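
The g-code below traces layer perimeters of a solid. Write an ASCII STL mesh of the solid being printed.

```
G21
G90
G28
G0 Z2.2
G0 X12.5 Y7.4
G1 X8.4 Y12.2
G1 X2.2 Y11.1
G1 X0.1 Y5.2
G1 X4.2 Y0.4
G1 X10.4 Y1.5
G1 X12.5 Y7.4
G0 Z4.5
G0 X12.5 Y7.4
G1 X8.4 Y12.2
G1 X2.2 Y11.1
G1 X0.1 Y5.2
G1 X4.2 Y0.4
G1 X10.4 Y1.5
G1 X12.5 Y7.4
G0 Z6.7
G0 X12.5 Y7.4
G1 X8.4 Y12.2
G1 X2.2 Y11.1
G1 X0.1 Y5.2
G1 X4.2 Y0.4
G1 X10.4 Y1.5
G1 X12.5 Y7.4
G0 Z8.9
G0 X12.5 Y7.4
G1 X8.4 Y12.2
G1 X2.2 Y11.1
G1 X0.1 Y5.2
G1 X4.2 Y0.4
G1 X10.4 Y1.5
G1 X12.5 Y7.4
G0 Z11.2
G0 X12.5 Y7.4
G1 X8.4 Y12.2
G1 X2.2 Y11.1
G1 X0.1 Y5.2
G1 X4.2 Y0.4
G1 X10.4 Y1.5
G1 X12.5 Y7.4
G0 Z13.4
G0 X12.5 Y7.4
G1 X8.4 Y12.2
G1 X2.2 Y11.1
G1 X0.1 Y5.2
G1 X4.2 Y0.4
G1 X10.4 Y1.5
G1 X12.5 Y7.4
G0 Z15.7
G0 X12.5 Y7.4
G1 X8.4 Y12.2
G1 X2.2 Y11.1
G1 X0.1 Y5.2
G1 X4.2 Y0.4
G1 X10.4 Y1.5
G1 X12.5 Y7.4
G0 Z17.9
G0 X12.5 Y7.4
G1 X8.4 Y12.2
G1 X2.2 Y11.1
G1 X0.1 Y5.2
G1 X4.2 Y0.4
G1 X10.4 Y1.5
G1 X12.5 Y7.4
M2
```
solid part
  facet normal 0.0000 0.0000 -1.0000
    outer loop
      vertex 2.2 11.1 0.0
      vertex 8.4 12.2 0.0
      vertex 12.5 7.4 0.0
    endloop
  endfacet
  facet normal 0.0000 0.0000 -1.0000
    outer loop
      vertex 0.1 5.2 0.0
      vertex 2.2 11.1 0.0
      vertex 12.5 7.4 0.0
    endloop
  endfacet
  facet normal 0.0000 0.0000 -1.0000
    outer loop
      vertex 4.2 0.4 0.0
      vertex 0.1 5.2 0.0
      vertex 12.5 7.4 0.0
    endloop
  endfacet
  facet normal 0.0000 0.0000 -1.0000
    outer loop
      vertex 10.4 1.5 0.0
      vertex 4.2 0.4 0.0
      vertex 12.5 7.4 0.0
    endloop
  endfacet
  facet normal 0.0000 0.0000 1.0000
    outer loop
      vertex 12.5 7.4 17.9
      vertex 8.4 12.2 17.9
      vertex 2.2 11.1 17.9
    endloop
  endfacet
  facet normal 0.0000 0.0000 1.0000
    outer loop
      vertex 12.5 7.4 17.9
      vertex 2.2 11.1 17.9
      vertex 0.1 5.2 17.9
    endloop
  endfacet
  facet normal 0.0000 0.0000 1.0000
    outer loop
      vertex 12.5 7.4 17.9
      vertex 0.1 5.2 17.9
      vertex 4.2 0.4 17.9
    endloop
  endfacet
  facet normal 0.0000 0.0000 1.0000
    outer loop
      vertex 12.5 7.4 17.9
      vertex 4.2 0.4 17.9
      vertex 10.4 1.5 17.9
    endloop
  endfacet
  facet normal 0.7604 0.6495 0.0000
    outer loop
      vertex 12.5 7.4 0.0
      vertex 8.4 12.2 0.0
      vertex 8.4 12.2 17.9
    endloop
  endfacet
  facet normal 0.7604 0.6495 0.0000
    outer loop
      vertex 12.5 7.4 0.0
      vertex 8.4 12.2 17.9
      vertex 12.5 7.4 17.9
    endloop
  endfacet
  facet normal -0.1747 0.9846 0.0000
    outer loop
      vertex 8.4 12.2 0.0
      vertex 2.2 11.1 0.0
      vertex 2.2 11.1 17.9
    endloop
  endfacet
  facet normal -0.1747 0.9846 0.0000
    outer loop
      vertex 8.4 12.2 0.0
      vertex 2.2 11.1 17.9
      vertex 8.4 12.2 17.9
    endloop
  endfacet
  facet normal -0.9421 0.3353 0.0000
    outer loop
      vertex 2.2 11.1 0.0
      vertex 0.1 5.2 0.0
      vertex 0.1 5.2 17.9
    endloop
  endfacet
  facet normal -0.9421 0.3353 0.0000
    outer loop
      vertex 2.2 11.1 0.0
      vertex 0.1 5.2 17.9
      vertex 2.2 11.1 17.9
    endloop
  endfacet
  facet normal -0.7604 -0.6495 0.0000
    outer loop
      vertex 0.1 5.2 0.0
      vertex 4.2 0.4 0.0
      vertex 4.2 0.4 17.9
    endloop
  endfacet
  facet normal -0.7604 -0.6495 0.0000
    outer loop
      vertex 0.1 5.2 0.0
      vertex 4.2 0.4 17.9
      vertex 0.1 5.2 17.9
    endloop
  endfacet
  facet normal 0.1747 -0.9846 0.0000
    outer loop
      vertex 4.2 0.4 0.0
      vertex 10.4 1.5 0.0
      vertex 10.4 1.5 17.9
    endloop
  endfacet
  facet normal 0.1747 -0.9846 0.0000
    outer loop
      vertex 4.2 0.4 0.0
      vertex 10.4 1.5 17.9
      vertex 4.2 0.4 17.9
    endloop
  endfacet
  facet normal 0.9421 -0.3353 0.0000
    outer loop
      vertex 10.4 1.5 0.0
      vertex 12.5 7.4 0.0
      vertex 12.5 7.4 17.9
    endloop
  endfacet
  facet normal 0.9421 -0.3353 0.0000
    outer loop
      vertex 10.4 1.5 0.0
      vertex 12.5 7.4 17.9
      vertex 10.4 1.5 17.9
    endloop
  endfacet
endsolid part

The G0 Z moves step by Δz≈2.2 mm. Every layer's G1 loop is the same polygon, so the solid is a straight extrusion of it from z=0 to z≈17.9. Closing with flat bottom and top caps and triangulating gives 20 facets — a regular 6-sided prism (a cylinder approximated with 6 flat sides), circumscribed radius ≈ 6.3 mm, height ≈ 17.9 mm.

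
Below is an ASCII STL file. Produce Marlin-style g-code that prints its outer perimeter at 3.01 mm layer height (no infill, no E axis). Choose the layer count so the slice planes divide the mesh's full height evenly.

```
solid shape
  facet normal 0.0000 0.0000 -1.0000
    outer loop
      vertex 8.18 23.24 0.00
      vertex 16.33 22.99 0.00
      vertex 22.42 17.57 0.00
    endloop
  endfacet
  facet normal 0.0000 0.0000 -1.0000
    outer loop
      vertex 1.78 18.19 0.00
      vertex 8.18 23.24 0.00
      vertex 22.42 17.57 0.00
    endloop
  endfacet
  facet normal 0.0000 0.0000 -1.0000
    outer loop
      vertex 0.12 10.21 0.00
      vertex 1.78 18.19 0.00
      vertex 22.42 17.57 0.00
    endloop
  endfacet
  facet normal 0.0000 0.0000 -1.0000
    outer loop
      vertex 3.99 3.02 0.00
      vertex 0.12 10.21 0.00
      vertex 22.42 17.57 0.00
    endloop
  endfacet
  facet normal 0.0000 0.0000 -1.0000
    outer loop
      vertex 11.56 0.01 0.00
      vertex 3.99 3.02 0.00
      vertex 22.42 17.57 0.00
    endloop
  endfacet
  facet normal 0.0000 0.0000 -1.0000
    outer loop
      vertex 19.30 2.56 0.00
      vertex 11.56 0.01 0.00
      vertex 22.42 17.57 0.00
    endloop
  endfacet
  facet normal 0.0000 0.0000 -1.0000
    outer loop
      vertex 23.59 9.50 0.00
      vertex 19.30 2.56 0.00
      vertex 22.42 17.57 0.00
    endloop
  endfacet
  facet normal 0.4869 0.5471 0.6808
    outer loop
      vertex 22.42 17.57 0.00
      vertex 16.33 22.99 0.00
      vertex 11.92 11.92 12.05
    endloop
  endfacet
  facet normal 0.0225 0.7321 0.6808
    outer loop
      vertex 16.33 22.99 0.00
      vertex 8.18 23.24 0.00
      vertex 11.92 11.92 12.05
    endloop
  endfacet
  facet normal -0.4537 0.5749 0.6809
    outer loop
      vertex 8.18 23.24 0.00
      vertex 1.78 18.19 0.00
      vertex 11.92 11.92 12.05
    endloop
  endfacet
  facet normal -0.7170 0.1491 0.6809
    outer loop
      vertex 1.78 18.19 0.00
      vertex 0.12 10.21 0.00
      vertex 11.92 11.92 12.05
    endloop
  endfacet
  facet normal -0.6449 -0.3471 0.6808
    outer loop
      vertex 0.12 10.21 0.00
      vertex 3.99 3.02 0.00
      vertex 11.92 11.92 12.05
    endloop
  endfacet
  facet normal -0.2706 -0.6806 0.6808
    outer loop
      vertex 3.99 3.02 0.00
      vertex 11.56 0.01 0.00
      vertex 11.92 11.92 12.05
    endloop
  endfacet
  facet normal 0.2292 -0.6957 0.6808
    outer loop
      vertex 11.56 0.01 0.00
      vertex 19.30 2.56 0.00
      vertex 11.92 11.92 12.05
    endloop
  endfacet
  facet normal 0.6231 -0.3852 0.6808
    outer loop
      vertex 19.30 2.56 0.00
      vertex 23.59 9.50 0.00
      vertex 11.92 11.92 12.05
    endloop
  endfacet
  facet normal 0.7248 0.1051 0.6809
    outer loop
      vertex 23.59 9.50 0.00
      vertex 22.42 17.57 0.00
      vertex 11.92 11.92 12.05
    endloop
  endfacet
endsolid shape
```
; perimeter-only toolpath
G21 ; units = mm
G90 ; absolute positioning
G28 ; home
; layer 1
G0 Z3.01
G0 X19.80 Y16.16
G1 X15.23 Y20.22
G1 X9.12 Y20.41
G1 X4.31 Y16.62
G1 X3.07 Y10.64
G1 X5.97 Y5.25
G1 X11.65 Y2.99
G1 X17.46 Y4.90
G1 X20.67 Y10.11
G1 X19.80 Y16.16
; layer 2
G0 Z6.03
G0 X17.17 Y14.75
G1 X14.12 Y17.45
G1 X10.05 Y17.58
G1 X6.85 Y15.05
G1 X6.02 Y11.07
G1 X7.96 Y7.47
G1 X11.74 Y5.96
G1 X15.61 Y7.24
G1 X17.75 Y10.71
G1 X17.17 Y14.75
; layer 3
G0 Z9.04
G0 X14.54 Y13.33
G1 X13.02 Y14.69
G1 X10.98 Y14.75
G1 X9.39 Y13.49
G1 X8.97 Y11.49
G1 X9.94 Y9.70
G1 X11.83 Y8.94
G1 X13.77 Y9.58
G1 X14.84 Y11.32
G1 X14.54 Y13.33
M2 ; end

The solid is a regular 9-sided pyramid, base circumscribed radius ≈ 11.9 mm, apex at z ≈ 12.1 mm. Slicing at Δz = 3.01 mm — 4 equal slices spanning the solid's height, so layer i sits at z = i·h/4 — gives 3 non-empty perimeters. Each is a 9-segment closed polygon; G0 lifts to the layer z and rapids to the start vertex, then G1 traces the edges. The cross-section shrinks linearly with z (the slice at the apex is degenerate and omitted).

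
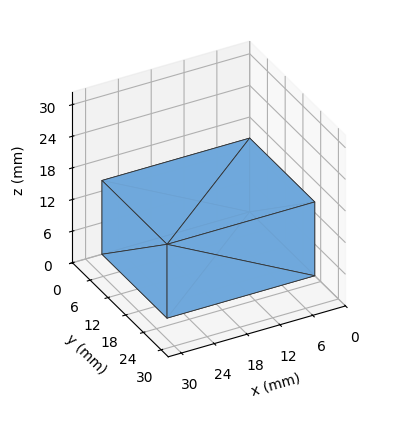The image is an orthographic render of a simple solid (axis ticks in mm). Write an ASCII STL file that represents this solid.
Reading the render: the shape is a rectangular box, roughly 27 × 22 mm footprint and 14 mm tall (dimensions read to the nearest mm from the axis ticks). For the STL, each face is triangulated and given an outward normal.

solid part
  facet normal 0.0000 0.0000 -1.0000
    outer loop
      vertex 27.0 22.0 0.0
      vertex 27.0 0.0 0.0
      vertex 0.0 0.0 0.0
    endloop
  endfacet
  facet normal 0.0000 0.0000 -1.0000
    outer loop
      vertex 0.0 22.0 0.0
      vertex 27.0 22.0 0.0
      vertex 0.0 0.0 0.0
    endloop
  endfacet
  facet normal 0.0000 0.0000 1.0000
    outer loop
      vertex 0.0 0.0 14.0
      vertex 27.0 0.0 14.0
      vertex 27.0 22.0 14.0
    endloop
  endfacet
  facet normal 0.0000 0.0000 1.0000
    outer loop
      vertex 0.0 0.0 14.0
      vertex 27.0 22.0 14.0
      vertex 0.0 22.0 14.0
    endloop
  endfacet
  facet normal 0.0000 -1.0000 0.0000
    outer loop
      vertex 0.0 0.0 0.0
      vertex 27.0 0.0 0.0
      vertex 27.0 0.0 14.0
    endloop
  endfacet
  facet normal 0.0000 -1.0000 0.0000
    outer loop
      vertex 0.0 0.0 0.0
      vertex 27.0 0.0 14.0
      vertex 0.0 0.0 14.0
    endloop
  endfacet
  facet normal 0.0000 1.0000 0.0000
    outer loop
      vertex 27.0 22.0 14.0
      vertex 27.0 22.0 0.0
      vertex 0.0 22.0 0.0
    endloop
  endfacet
  facet normal 0.0000 1.0000 0.0000
    outer loop
      vertex 0.0 22.0 14.0
      vertex 27.0 22.0 14.0
      vertex 0.0 22.0 0.0
    endloop
  endfacet
  facet normal -1.0000 0.0000 0.0000
    outer loop
      vertex 0.0 22.0 14.0
      vertex 0.0 22.0 0.0
      vertex 0.0 0.0 0.0
    endloop
  endfacet
  facet normal -1.0000 0.0000 0.0000
    outer loop
      vertex 0.0 0.0 14.0
      vertex 0.0 22.0 14.0
      vertex 0.0 0.0 0.0
    endloop
  endfacet
  facet normal 1.0000 0.0000 0.0000
    outer loop
      vertex 27.0 0.0 0.0
      vertex 27.0 22.0 0.0
      vertex 27.0 22.0 14.0
    endloop
  endfacet
  facet normal 1.0000 0.0000 0.0000
    outer loop
      vertex 27.0 0.0 0.0
      vertex 27.0 22.0 14.0
      vertex 27.0 0.0 14.0
    endloop
  endfacet
endsolid part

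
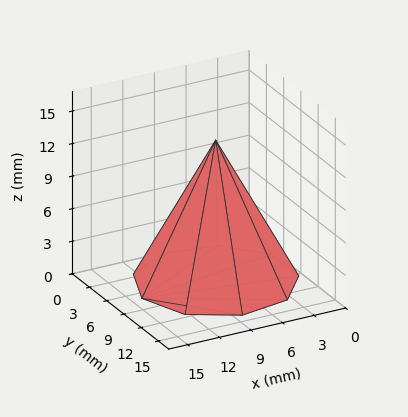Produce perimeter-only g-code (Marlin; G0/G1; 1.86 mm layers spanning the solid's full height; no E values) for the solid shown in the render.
Reading the render: the shape is a regular 9-sided pyramid, base circumscribed radius ≈ 7 mm, apex at z ≈ 13 mm (dimensions read to the nearest mm from the axis ticks). For the g-code, the solid's height is divided into equal slices at the stated Δz and each level perimeter traced with G1 moves after a G0 lift.

; perimeter-only toolpath
G21 ; units = mm
G90 ; absolute positioning
G28 ; home
; layer 1
G0 Z1.86
G0 X13.00 Y7.00
G1 X11.59 Y10.86
G1 X8.05 Y12.91
G1 X4.00 Y12.19
G1 X1.36 Y9.05
G1 X1.36 Y4.95
G1 X4.00 Y1.81
G1 X8.05 Y1.09
G1 X11.59 Y3.14
G1 X13.00 Y7.00
; layer 2
G0 Z3.71
G0 X12.00 Y7.00
G1 X10.83 Y10.21
G1 X7.87 Y11.92
G1 X4.50 Y11.33
G1 X2.30 Y8.71
G1 X2.30 Y5.29
G1 X4.50 Y2.67
G1 X7.87 Y2.08
G1 X10.83 Y3.79
G1 X12.00 Y7.00
; layer 3
G0 Z5.57
G0 X11.00 Y7.00
G1 X10.06 Y9.57
G1 X7.70 Y10.94
G1 X5.00 Y10.46
G1 X3.24 Y8.37
G1 X3.24 Y5.63
G1 X5.00 Y3.54
G1 X7.70 Y3.06
G1 X10.06 Y4.43
G1 X11.00 Y7.00
; layer 4
G0 Z7.43
G0 X10.00 Y7.00
G1 X9.30 Y8.93
G1 X7.52 Y9.95
G1 X5.50 Y9.60
G1 X4.18 Y8.02
G1 X4.18 Y5.98
G1 X5.50 Y4.40
G1 X7.52 Y4.05
G1 X9.30 Y5.07
G1 X10.00 Y7.00
; layer 5
G0 Z9.29
G0 X9.00 Y7.00
G1 X8.53 Y8.29
G1 X7.35 Y8.97
G1 X6.00 Y8.73
G1 X5.12 Y7.68
G1 X5.12 Y6.32
G1 X6.00 Y5.27
G1 X7.35 Y5.03
G1 X8.53 Y5.71
G1 X9.00 Y7.00
; layer 6
G0 Z11.14
G0 X8.00 Y7.00
G1 X7.77 Y7.64
G1 X7.17 Y7.98
G1 X6.50 Y7.87
G1 X6.06 Y7.34
G1 X6.06 Y6.66
G1 X6.50 Y6.13
G1 X7.17 Y6.02
G1 X7.77 Y6.36
G1 X8.00 Y7.00
M2 ; end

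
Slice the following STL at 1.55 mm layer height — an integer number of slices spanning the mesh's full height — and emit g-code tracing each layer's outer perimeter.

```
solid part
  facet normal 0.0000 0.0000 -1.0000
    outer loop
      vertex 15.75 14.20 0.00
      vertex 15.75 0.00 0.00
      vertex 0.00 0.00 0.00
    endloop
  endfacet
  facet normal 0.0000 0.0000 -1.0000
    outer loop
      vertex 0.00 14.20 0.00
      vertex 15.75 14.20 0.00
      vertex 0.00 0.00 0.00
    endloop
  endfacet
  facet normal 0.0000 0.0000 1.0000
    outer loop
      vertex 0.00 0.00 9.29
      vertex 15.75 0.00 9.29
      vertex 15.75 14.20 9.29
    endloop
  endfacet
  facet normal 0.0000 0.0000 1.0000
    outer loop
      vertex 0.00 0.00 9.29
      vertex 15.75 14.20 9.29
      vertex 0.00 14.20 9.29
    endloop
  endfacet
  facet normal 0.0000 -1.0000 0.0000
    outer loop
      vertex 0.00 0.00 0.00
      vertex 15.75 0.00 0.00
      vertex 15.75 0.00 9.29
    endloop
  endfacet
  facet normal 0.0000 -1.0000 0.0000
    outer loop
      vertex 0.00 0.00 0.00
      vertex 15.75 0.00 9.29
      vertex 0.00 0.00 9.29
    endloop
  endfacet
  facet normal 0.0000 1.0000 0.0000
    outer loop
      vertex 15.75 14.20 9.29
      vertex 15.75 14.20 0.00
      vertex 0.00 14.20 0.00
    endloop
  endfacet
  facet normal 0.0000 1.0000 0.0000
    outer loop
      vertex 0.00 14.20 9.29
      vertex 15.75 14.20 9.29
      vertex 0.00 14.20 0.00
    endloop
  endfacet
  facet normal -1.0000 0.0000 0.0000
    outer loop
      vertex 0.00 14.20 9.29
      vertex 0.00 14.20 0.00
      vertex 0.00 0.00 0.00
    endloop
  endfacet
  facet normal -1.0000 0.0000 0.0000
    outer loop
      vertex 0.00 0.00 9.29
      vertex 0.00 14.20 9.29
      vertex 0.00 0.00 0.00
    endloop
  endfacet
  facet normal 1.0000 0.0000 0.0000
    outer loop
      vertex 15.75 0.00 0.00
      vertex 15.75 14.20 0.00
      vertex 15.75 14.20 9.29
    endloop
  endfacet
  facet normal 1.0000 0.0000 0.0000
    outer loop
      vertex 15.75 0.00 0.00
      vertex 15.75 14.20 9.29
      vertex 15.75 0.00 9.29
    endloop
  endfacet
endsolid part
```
; perimeter-only toolpath
G21 ; units = mm
G90 ; absolute positioning
G28 ; home
; layer 1
G0 Z1.55
G0 X0.00 Y0.00
G1 X15.75 Y0.00
G1 X15.75 Y14.20
G1 X0.00 Y14.20
G1 X0.00 Y0.00
; layer 2
G0 Z3.10
G0 X0.00 Y0.00
G1 X15.75 Y0.00
G1 X15.75 Y14.20
G1 X0.00 Y14.20
G1 X0.00 Y0.00
; layer 3
G0 Z4.64
G0 X0.00 Y0.00
G1 X15.75 Y0.00
G1 X15.75 Y14.20
G1 X0.00 Y14.20
G1 X0.00 Y0.00
; layer 4
G0 Z6.19
G0 X0.00 Y0.00
G1 X15.75 Y0.00
G1 X15.75 Y14.20
G1 X0.00 Y14.20
G1 X0.00 Y0.00
; layer 5
G0 Z7.74
G0 X0.00 Y0.00
G1 X15.75 Y0.00
G1 X15.75 Y14.20
G1 X0.00 Y14.20
G1 X0.00 Y0.00
; layer 6
G0 Z9.29
G0 X0.00 Y0.00
G1 X15.75 Y0.00
G1 X15.75 Y14.20
G1 X0.00 Y14.20
G1 X0.00 Y0.00
M2 ; end

The solid is a rectangular box, roughly 15.8 × 14.2 mm footprint and 9.29 mm tall. Slicing at Δz = 1.55 mm — 6 equal slices spanning the solid's height, so layer i sits at z = i·h/6 — gives 6 non-empty perimeters. Each is a 4-segment closed polygon; G0 lifts to the layer z and rapids to the start vertex, then G1 traces the edges.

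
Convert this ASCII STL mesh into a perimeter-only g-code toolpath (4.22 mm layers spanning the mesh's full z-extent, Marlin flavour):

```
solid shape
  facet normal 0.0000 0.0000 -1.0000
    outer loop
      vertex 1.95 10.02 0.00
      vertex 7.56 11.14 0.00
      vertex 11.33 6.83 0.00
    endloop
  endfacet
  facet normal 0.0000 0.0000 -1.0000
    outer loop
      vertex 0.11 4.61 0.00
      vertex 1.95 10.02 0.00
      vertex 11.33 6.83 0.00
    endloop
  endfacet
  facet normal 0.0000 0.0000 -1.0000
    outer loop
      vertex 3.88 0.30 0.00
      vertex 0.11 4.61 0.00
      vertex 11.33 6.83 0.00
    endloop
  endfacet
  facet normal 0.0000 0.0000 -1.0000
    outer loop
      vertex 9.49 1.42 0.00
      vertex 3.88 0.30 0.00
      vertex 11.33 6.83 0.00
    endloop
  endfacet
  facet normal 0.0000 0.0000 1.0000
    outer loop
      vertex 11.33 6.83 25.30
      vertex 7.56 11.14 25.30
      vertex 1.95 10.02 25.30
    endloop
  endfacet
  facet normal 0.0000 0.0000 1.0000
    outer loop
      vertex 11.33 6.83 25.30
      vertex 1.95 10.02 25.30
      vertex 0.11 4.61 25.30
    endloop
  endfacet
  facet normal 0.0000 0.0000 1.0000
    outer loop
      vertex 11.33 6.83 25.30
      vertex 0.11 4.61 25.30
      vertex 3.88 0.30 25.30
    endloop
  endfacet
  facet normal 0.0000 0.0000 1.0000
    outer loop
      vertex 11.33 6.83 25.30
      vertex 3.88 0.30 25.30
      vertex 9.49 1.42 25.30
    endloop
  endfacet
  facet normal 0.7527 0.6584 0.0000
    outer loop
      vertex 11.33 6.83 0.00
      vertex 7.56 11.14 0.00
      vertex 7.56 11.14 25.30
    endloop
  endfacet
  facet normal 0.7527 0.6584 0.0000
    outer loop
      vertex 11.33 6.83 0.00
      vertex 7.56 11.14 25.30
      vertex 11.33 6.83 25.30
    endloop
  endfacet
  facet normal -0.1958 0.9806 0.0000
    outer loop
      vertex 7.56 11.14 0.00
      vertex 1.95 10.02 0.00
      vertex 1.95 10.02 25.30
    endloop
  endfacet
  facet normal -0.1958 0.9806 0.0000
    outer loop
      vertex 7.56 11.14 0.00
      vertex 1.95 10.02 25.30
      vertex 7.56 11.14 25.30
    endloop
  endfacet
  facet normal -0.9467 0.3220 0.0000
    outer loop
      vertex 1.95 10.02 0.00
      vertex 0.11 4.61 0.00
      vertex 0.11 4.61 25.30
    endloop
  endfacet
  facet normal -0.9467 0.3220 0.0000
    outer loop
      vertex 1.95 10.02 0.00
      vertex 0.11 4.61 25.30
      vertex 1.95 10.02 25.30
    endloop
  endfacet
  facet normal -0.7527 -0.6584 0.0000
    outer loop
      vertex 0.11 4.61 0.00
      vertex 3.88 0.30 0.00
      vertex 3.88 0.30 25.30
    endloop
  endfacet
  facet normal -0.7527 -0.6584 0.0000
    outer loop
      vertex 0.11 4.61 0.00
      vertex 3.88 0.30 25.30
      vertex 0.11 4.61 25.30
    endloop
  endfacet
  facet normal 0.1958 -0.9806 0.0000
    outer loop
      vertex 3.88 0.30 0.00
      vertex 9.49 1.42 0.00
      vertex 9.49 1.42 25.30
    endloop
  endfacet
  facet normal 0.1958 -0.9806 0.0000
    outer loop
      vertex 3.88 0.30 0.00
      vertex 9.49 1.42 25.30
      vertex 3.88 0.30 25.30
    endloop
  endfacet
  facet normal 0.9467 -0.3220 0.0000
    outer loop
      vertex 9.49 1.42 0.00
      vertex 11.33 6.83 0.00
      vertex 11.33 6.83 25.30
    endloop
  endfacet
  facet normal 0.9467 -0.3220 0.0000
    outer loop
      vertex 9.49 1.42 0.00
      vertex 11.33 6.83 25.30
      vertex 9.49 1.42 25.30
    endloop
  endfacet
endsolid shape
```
; perimeter-only toolpath
G21 ; units = mm
G90 ; absolute positioning
G28 ; home
; layer 1
G0 Z4.22
G0 X11.33 Y6.83
G1 X7.56 Y11.14
G1 X1.95 Y10.02
G1 X0.11 Y4.61
G1 X3.88 Y0.30
G1 X9.49 Y1.42
G1 X11.33 Y6.83
; layer 2
G0 Z8.43
G0 X11.33 Y6.83
G1 X7.56 Y11.14
G1 X1.95 Y10.02
G1 X0.11 Y4.61
G1 X3.88 Y0.30
G1 X9.49 Y1.42
G1 X11.33 Y6.83
; layer 3
G0 Z12.65
G0 X11.33 Y6.83
G1 X7.56 Y11.14
G1 X1.95 Y10.02
G1 X0.11 Y4.61
G1 X3.88 Y0.30
G1 X9.49 Y1.42
G1 X11.33 Y6.83
; layer 4
G0 Z16.87
G0 X11.33 Y6.83
G1 X7.56 Y11.14
G1 X1.95 Y10.02
G1 X0.11 Y4.61
G1 X3.88 Y0.30
G1 X9.49 Y1.42
G1 X11.33 Y6.83
; layer 5
G0 Z21.08
G0 X11.33 Y6.83
G1 X7.56 Y11.14
G1 X1.95 Y10.02
G1 X0.11 Y4.61
G1 X3.88 Y0.30
G1 X9.49 Y1.42
G1 X11.33 Y6.83
; layer 6
G0 Z25.30
G0 X11.33 Y6.83
G1 X7.56 Y11.14
G1 X1.95 Y10.02
G1 X0.11 Y4.61
G1 X3.88 Y0.30
G1 X9.49 Y1.42
G1 X11.33 Y6.83
M2 ; end

The solid is a regular 6-sided prism (a cylinder approximated with 6 flat sides), circumscribed radius ≈ 5.72 mm, height ≈ 25.3 mm. Slicing at Δz = 4.22 mm — 6 equal slices spanning the solid's height, so layer i sits at z = i·h/6 — gives 6 non-empty perimeters. Each is a 6-segment closed polygon; G0 lifts to the layer z and rapids to the start vertex, then G1 traces the edges.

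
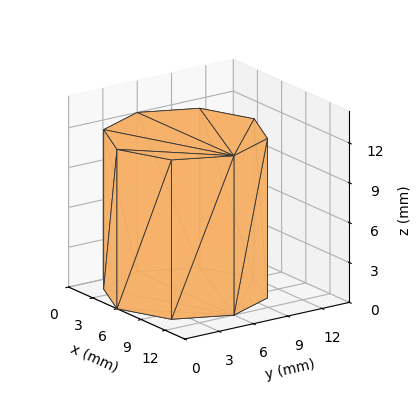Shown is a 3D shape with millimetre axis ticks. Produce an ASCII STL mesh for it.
Reading the render: the shape is a regular 8-sided prism (a cylinder approximated with 8 flat sides), circumscribed radius ≈ 6 mm, height ≈ 12 mm (dimensions read to the nearest mm from the axis ticks). For the STL, each face is triangulated and given an outward normal.

solid part
  facet normal 0.0000 0.0000 -1.0000
    outer loop
      vertex 6.0 12.0 0.0
      vertex 10.2 10.2 0.0
      vertex 12.0 6.0 0.0
    endloop
  endfacet
  facet normal 0.0000 0.0000 -1.0000
    outer loop
      vertex 1.8 10.2 0.0
      vertex 6.0 12.0 0.0
      vertex 12.0 6.0 0.0
    endloop
  endfacet
  facet normal 0.0000 0.0000 -1.0000
    outer loop
      vertex 0.0 6.0 0.0
      vertex 1.8 10.2 0.0
      vertex 12.0 6.0 0.0
    endloop
  endfacet
  facet normal 0.0000 0.0000 -1.0000
    outer loop
      vertex 1.8 1.8 0.0
      vertex 0.0 6.0 0.0
      vertex 12.0 6.0 0.0
    endloop
  endfacet
  facet normal 0.0000 0.0000 -1.0000
    outer loop
      vertex 6.0 0.0 0.0
      vertex 1.8 1.8 0.0
      vertex 12.0 6.0 0.0
    endloop
  endfacet
  facet normal 0.0000 0.0000 -1.0000
    outer loop
      vertex 10.2 1.8 0.0
      vertex 6.0 0.0 0.0
      vertex 12.0 6.0 0.0
    endloop
  endfacet
  facet normal 0.0000 0.0000 1.0000
    outer loop
      vertex 12.0 6.0 12.0
      vertex 10.2 10.2 12.0
      vertex 6.0 12.0 12.0
    endloop
  endfacet
  facet normal 0.0000 0.0000 1.0000
    outer loop
      vertex 12.0 6.0 12.0
      vertex 6.0 12.0 12.0
      vertex 1.8 10.2 12.0
    endloop
  endfacet
  facet normal 0.0000 0.0000 1.0000
    outer loop
      vertex 12.0 6.0 12.0
      vertex 1.8 10.2 12.0
      vertex 0.0 6.0 12.0
    endloop
  endfacet
  facet normal 0.0000 0.0000 1.0000
    outer loop
      vertex 12.0 6.0 12.0
      vertex 0.0 6.0 12.0
      vertex 1.8 1.8 12.0
    endloop
  endfacet
  facet normal 0.0000 0.0000 1.0000
    outer loop
      vertex 12.0 6.0 12.0
      vertex 1.8 1.8 12.0
      vertex 6.0 0.0 12.0
    endloop
  endfacet
  facet normal 0.0000 0.0000 1.0000
    outer loop
      vertex 12.0 6.0 12.0
      vertex 6.0 0.0 12.0
      vertex 10.2 1.8 12.0
    endloop
  endfacet
  facet normal 0.9191 0.3939 0.0000
    outer loop
      vertex 12.0 6.0 0.0
      vertex 10.2 10.2 0.0
      vertex 10.2 10.2 12.0
    endloop
  endfacet
  facet normal 0.9191 0.3939 0.0000
    outer loop
      vertex 12.0 6.0 0.0
      vertex 10.2 10.2 12.0
      vertex 12.0 6.0 12.0
    endloop
  endfacet
  facet normal 0.3939 0.9191 0.0000
    outer loop
      vertex 10.2 10.2 0.0
      vertex 6.0 12.0 0.0
      vertex 6.0 12.0 12.0
    endloop
  endfacet
  facet normal 0.3939 0.9191 0.0000
    outer loop
      vertex 10.2 10.2 0.0
      vertex 6.0 12.0 12.0
      vertex 10.2 10.2 12.0
    endloop
  endfacet
  facet normal -0.3939 0.9191 0.0000
    outer loop
      vertex 6.0 12.0 0.0
      vertex 1.8 10.2 0.0
      vertex 1.8 10.2 12.0
    endloop
  endfacet
  facet normal -0.3939 0.9191 0.0000
    outer loop
      vertex 6.0 12.0 0.0
      vertex 1.8 10.2 12.0
      vertex 6.0 12.0 12.0
    endloop
  endfacet
  facet normal -0.9191 0.3939 0.0000
    outer loop
      vertex 1.8 10.2 0.0
      vertex 0.0 6.0 0.0
      vertex 0.0 6.0 12.0
    endloop
  endfacet
  facet normal -0.9191 0.3939 0.0000
    outer loop
      vertex 1.8 10.2 0.0
      vertex 0.0 6.0 12.0
      vertex 1.8 10.2 12.0
    endloop
  endfacet
  facet normal -0.9191 -0.3939 0.0000
    outer loop
      vertex 0.0 6.0 0.0
      vertex 1.8 1.8 0.0
      vertex 1.8 1.8 12.0
    endloop
  endfacet
  facet normal -0.9191 -0.3939 0.0000
    outer loop
      vertex 0.0 6.0 0.0
      vertex 1.8 1.8 12.0
      vertex 0.0 6.0 12.0
    endloop
  endfacet
  facet normal -0.3939 -0.9191 0.0000
    outer loop
      vertex 1.8 1.8 0.0
      vertex 6.0 0.0 0.0
      vertex 6.0 0.0 12.0
    endloop
  endfacet
  facet normal -0.3939 -0.9191 0.0000
    outer loop
      vertex 1.8 1.8 0.0
      vertex 6.0 0.0 12.0
      vertex 1.8 1.8 12.0
    endloop
  endfacet
  facet normal 0.3939 -0.9191 0.0000
    outer loop
      vertex 6.0 0.0 0.0
      vertex 10.2 1.8 0.0
      vertex 10.2 1.8 12.0
    endloop
  endfacet
  facet normal 0.3939 -0.9191 0.0000
    outer loop
      vertex 6.0 0.0 0.0
      vertex 10.2 1.8 12.0
      vertex 6.0 0.0 12.0
    endloop
  endfacet
  facet normal 0.9191 -0.3939 0.0000
    outer loop
      vertex 10.2 1.8 0.0
      vertex 12.0 6.0 0.0
      vertex 12.0 6.0 12.0
    endloop
  endfacet
  facet normal 0.9191 -0.3939 0.0000
    outer loop
      vertex 10.2 1.8 0.0
      vertex 12.0 6.0 12.0
      vertex 10.2 1.8 12.0
    endloop
  endfacet
endsolid part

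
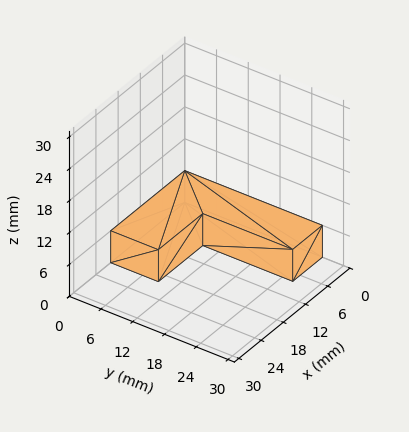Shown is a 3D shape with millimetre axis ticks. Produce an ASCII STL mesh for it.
Reading the render: the shape is an L-shaped prism: outer 20 × 26 mm, arm thicknesses ≈ 9 mm (horizontal) and 8 mm (vertical), extruded 6 mm in z (dimensions read to the nearest mm from the axis ticks). For the STL, each face is triangulated and given an outward normal.

solid part
  facet normal 0.0000 0.0000 -1.0000
    outer loop
      vertex 20.00 9.00 0.00
      vertex 20.00 0.00 0.00
      vertex 0.00 0.00 0.00
    endloop
  endfacet
  facet normal 0.0000 0.0000 -1.0000
    outer loop
      vertex 8.00 9.00 0.00
      vertex 20.00 9.00 0.00
      vertex 0.00 0.00 0.00
    endloop
  endfacet
  facet normal 0.0000 0.0000 -1.0000
    outer loop
      vertex 8.00 26.00 0.00
      vertex 8.00 9.00 0.00
      vertex 0.00 0.00 0.00
    endloop
  endfacet
  facet normal 0.0000 0.0000 -1.0000
    outer loop
      vertex 0.00 26.00 0.00
      vertex 8.00 26.00 0.00
      vertex 0.00 0.00 0.00
    endloop
  endfacet
  facet normal 0.0000 0.0000 1.0000
    outer loop
      vertex 0.00 0.00 6.00
      vertex 20.00 0.00 6.00
      vertex 20.00 9.00 6.00
    endloop
  endfacet
  facet normal 0.0000 0.0000 1.0000
    outer loop
      vertex 0.00 0.00 6.00
      vertex 20.00 9.00 6.00
      vertex 8.00 9.00 6.00
    endloop
  endfacet
  facet normal 0.0000 0.0000 1.0000
    outer loop
      vertex 0.00 0.00 6.00
      vertex 8.00 9.00 6.00
      vertex 8.00 26.00 6.00
    endloop
  endfacet
  facet normal 0.0000 0.0000 1.0000
    outer loop
      vertex 0.00 0.00 6.00
      vertex 8.00 26.00 6.00
      vertex 0.00 26.00 6.00
    endloop
  endfacet
  facet normal 0.0000 -1.0000 0.0000
    outer loop
      vertex 0.00 0.00 0.00
      vertex 20.00 0.00 0.00
      vertex 20.00 0.00 6.00
    endloop
  endfacet
  facet normal 0.0000 -1.0000 0.0000
    outer loop
      vertex 0.00 0.00 0.00
      vertex 20.00 0.00 6.00
      vertex 0.00 0.00 6.00
    endloop
  endfacet
  facet normal 1.0000 0.0000 0.0000
    outer loop
      vertex 20.00 0.00 0.00
      vertex 20.00 9.00 0.00
      vertex 20.00 9.00 6.00
    endloop
  endfacet
  facet normal 1.0000 0.0000 0.0000
    outer loop
      vertex 20.00 0.00 0.00
      vertex 20.00 9.00 6.00
      vertex 20.00 0.00 6.00
    endloop
  endfacet
  facet normal 0.0000 1.0000 0.0000
    outer loop
      vertex 20.00 9.00 0.00
      vertex 8.00 9.00 0.00
      vertex 8.00 9.00 6.00
    endloop
  endfacet
  facet normal 0.0000 1.0000 0.0000
    outer loop
      vertex 20.00 9.00 0.00
      vertex 8.00 9.00 6.00
      vertex 20.00 9.00 6.00
    endloop
  endfacet
  facet normal 1.0000 0.0000 0.0000
    outer loop
      vertex 8.00 9.00 0.00
      vertex 8.00 26.00 0.00
      vertex 8.00 26.00 6.00
    endloop
  endfacet
  facet normal 1.0000 0.0000 0.0000
    outer loop
      vertex 8.00 9.00 0.00
      vertex 8.00 26.00 6.00
      vertex 8.00 9.00 6.00
    endloop
  endfacet
  facet normal 0.0000 1.0000 0.0000
    outer loop
      vertex 8.00 26.00 0.00
      vertex 0.00 26.00 0.00
      vertex 0.00 26.00 6.00
    endloop
  endfacet
  facet normal 0.0000 1.0000 0.0000
    outer loop
      vertex 8.00 26.00 0.00
      vertex 0.00 26.00 6.00
      vertex 8.00 26.00 6.00
    endloop
  endfacet
  facet normal -1.0000 0.0000 0.0000
    outer loop
      vertex 0.00 26.00 0.00
      vertex 0.00 0.00 0.00
      vertex 0.00 0.00 6.00
    endloop
  endfacet
  facet normal -1.0000 0.0000 0.0000
    outer loop
      vertex 0.00 26.00 0.00
      vertex 0.00 0.00 6.00
      vertex 0.00 26.00 6.00
    endloop
  endfacet
endsolid part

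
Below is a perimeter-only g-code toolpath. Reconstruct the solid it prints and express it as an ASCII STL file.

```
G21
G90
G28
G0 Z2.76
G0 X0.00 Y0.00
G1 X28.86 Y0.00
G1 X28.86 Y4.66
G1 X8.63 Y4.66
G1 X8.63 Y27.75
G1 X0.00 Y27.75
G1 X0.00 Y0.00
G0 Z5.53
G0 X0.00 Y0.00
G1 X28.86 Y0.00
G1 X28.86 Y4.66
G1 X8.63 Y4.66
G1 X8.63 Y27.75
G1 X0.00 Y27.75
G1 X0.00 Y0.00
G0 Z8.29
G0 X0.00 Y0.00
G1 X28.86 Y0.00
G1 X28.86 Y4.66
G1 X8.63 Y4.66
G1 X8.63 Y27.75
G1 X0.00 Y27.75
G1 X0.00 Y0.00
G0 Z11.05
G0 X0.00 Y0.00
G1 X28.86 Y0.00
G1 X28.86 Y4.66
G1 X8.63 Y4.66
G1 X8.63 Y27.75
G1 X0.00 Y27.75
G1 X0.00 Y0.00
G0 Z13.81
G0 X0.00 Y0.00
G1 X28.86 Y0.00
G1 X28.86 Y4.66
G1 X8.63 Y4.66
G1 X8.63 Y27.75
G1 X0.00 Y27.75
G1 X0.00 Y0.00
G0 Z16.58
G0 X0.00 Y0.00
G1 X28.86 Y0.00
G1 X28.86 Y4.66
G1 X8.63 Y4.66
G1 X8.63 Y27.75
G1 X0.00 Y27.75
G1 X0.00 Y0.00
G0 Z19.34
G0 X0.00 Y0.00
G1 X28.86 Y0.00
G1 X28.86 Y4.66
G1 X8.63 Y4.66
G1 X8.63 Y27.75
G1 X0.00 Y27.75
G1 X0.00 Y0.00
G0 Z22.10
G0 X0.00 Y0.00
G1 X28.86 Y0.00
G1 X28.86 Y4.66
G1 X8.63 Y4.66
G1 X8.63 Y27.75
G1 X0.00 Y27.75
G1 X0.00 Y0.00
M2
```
solid part
  facet normal 0.0000 0.0000 -1.0000
    outer loop
      vertex 28.86 4.66 0.00
      vertex 28.86 0.00 0.00
      vertex 0.00 0.00 0.00
    endloop
  endfacet
  facet normal 0.0000 0.0000 -1.0000
    outer loop
      vertex 8.63 4.66 0.00
      vertex 28.86 4.66 0.00
      vertex 0.00 0.00 0.00
    endloop
  endfacet
  facet normal 0.0000 0.0000 -1.0000
    outer loop
      vertex 8.63 27.75 0.00
      vertex 8.63 4.66 0.00
      vertex 0.00 0.00 0.00
    endloop
  endfacet
  facet normal 0.0000 0.0000 -1.0000
    outer loop
      vertex 0.00 27.75 0.00
      vertex 8.63 27.75 0.00
      vertex 0.00 0.00 0.00
    endloop
  endfacet
  facet normal 0.0000 0.0000 1.0000
    outer loop
      vertex 0.00 0.00 22.10
      vertex 28.86 0.00 22.10
      vertex 28.86 4.66 22.10
    endloop
  endfacet
  facet normal 0.0000 0.0000 1.0000
    outer loop
      vertex 0.00 0.00 22.10
      vertex 28.86 4.66 22.10
      vertex 8.63 4.66 22.10
    endloop
  endfacet
  facet normal 0.0000 0.0000 1.0000
    outer loop
      vertex 0.00 0.00 22.10
      vertex 8.63 4.66 22.10
      vertex 8.63 27.75 22.10
    endloop
  endfacet
  facet normal 0.0000 0.0000 1.0000
    outer loop
      vertex 0.00 0.00 22.10
      vertex 8.63 27.75 22.10
      vertex 0.00 27.75 22.10
    endloop
  endfacet
  facet normal 0.0000 -1.0000 0.0000
    outer loop
      vertex 0.00 0.00 0.00
      vertex 28.86 0.00 0.00
      vertex 28.86 0.00 22.10
    endloop
  endfacet
  facet normal 0.0000 -1.0000 0.0000
    outer loop
      vertex 0.00 0.00 0.00
      vertex 28.86 0.00 22.10
      vertex 0.00 0.00 22.10
    endloop
  endfacet
  facet normal 1.0000 0.0000 0.0000
    outer loop
      vertex 28.86 0.00 0.00
      vertex 28.86 4.66 0.00
      vertex 28.86 4.66 22.10
    endloop
  endfacet
  facet normal 1.0000 0.0000 0.0000
    outer loop
      vertex 28.86 0.00 0.00
      vertex 28.86 4.66 22.10
      vertex 28.86 0.00 22.10
    endloop
  endfacet
  facet normal 0.0000 1.0000 0.0000
    outer loop
      vertex 28.86 4.66 0.00
      vertex 8.63 4.66 0.00
      vertex 8.63 4.66 22.10
    endloop
  endfacet
  facet normal 0.0000 1.0000 0.0000
    outer loop
      vertex 28.86 4.66 0.00
      vertex 8.63 4.66 22.10
      vertex 28.86 4.66 22.10
    endloop
  endfacet
  facet normal 1.0000 0.0000 0.0000
    outer loop
      vertex 8.63 4.66 0.00
      vertex 8.63 27.75 0.00
      vertex 8.63 27.75 22.10
    endloop
  endfacet
  facet normal 1.0000 0.0000 0.0000
    outer loop
      vertex 8.63 4.66 0.00
      vertex 8.63 27.75 22.10
      vertex 8.63 4.66 22.10
    endloop
  endfacet
  facet normal 0.0000 1.0000 0.0000
    outer loop
      vertex 8.63 27.75 0.00
      vertex 0.00 27.75 0.00
      vertex 0.00 27.75 22.10
    endloop
  endfacet
  facet normal 0.0000 1.0000 0.0000
    outer loop
      vertex 8.63 27.75 0.00
      vertex 0.00 27.75 22.10
      vertex 8.63 27.75 22.10
    endloop
  endfacet
  facet normal -1.0000 0.0000 0.0000
    outer loop
      vertex 0.00 27.75 0.00
      vertex 0.00 0.00 0.00
      vertex 0.00 0.00 22.10
    endloop
  endfacet
  facet normal -1.0000 0.0000 0.0000
    outer loop
      vertex 0.00 27.75 0.00
      vertex 0.00 0.00 22.10
      vertex 0.00 27.75 22.10
    endloop
  endfacet
endsolid part

The G0 Z moves step by Δz≈2.76 mm. Every layer's G1 loop is the same polygon, so the solid is a straight extrusion of it from z=0 to z≈22.1. Closing with flat bottom and top caps and triangulating gives 20 facets — an L-shaped prism: outer 28.9 × 27.8 mm, arm thicknesses ≈ 4.66 mm (horizontal) and 8.63 mm (vertical), extruded 22.1 mm in z.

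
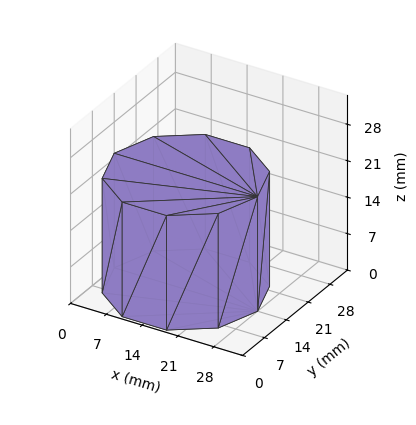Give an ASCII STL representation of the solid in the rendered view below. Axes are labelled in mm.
Reading the render: the shape is a regular 10-sided prism (a cylinder approximated with 10 flat sides), circumscribed radius ≈ 14 mm, height ≈ 22 mm (dimensions read to the nearest mm from the axis ticks). For the STL, each face is triangulated and given an outward normal.

solid part
  facet normal 0.0000 0.0000 -1.0000
    outer loop
      vertex 18.33 27.31 0.00
      vertex 25.33 22.23 0.00
      vertex 28.00 14.00 0.00
    endloop
  endfacet
  facet normal 0.0000 0.0000 -1.0000
    outer loop
      vertex 9.67 27.31 0.00
      vertex 18.33 27.31 0.00
      vertex 28.00 14.00 0.00
    endloop
  endfacet
  facet normal 0.0000 0.0000 -1.0000
    outer loop
      vertex 2.67 22.23 0.00
      vertex 9.67 27.31 0.00
      vertex 28.00 14.00 0.00
    endloop
  endfacet
  facet normal 0.0000 0.0000 -1.0000
    outer loop
      vertex 0.00 14.00 0.00
      vertex 2.67 22.23 0.00
      vertex 28.00 14.00 0.00
    endloop
  endfacet
  facet normal 0.0000 0.0000 -1.0000
    outer loop
      vertex 2.67 5.77 0.00
      vertex 0.00 14.00 0.00
      vertex 28.00 14.00 0.00
    endloop
  endfacet
  facet normal 0.0000 0.0000 -1.0000
    outer loop
      vertex 9.67 0.69 0.00
      vertex 2.67 5.77 0.00
      vertex 28.00 14.00 0.00
    endloop
  endfacet
  facet normal 0.0000 0.0000 -1.0000
    outer loop
      vertex 18.33 0.69 0.00
      vertex 9.67 0.69 0.00
      vertex 28.00 14.00 0.00
    endloop
  endfacet
  facet normal 0.0000 0.0000 -1.0000
    outer loop
      vertex 25.33 5.77 0.00
      vertex 18.33 0.69 0.00
      vertex 28.00 14.00 0.00
    endloop
  endfacet
  facet normal 0.0000 0.0000 1.0000
    outer loop
      vertex 28.00 14.00 22.00
      vertex 25.33 22.23 22.00
      vertex 18.33 27.31 22.00
    endloop
  endfacet
  facet normal 0.0000 0.0000 1.0000
    outer loop
      vertex 28.00 14.00 22.00
      vertex 18.33 27.31 22.00
      vertex 9.67 27.31 22.00
    endloop
  endfacet
  facet normal 0.0000 0.0000 1.0000
    outer loop
      vertex 28.00 14.00 22.00
      vertex 9.67 27.31 22.00
      vertex 2.67 22.23 22.00
    endloop
  endfacet
  facet normal 0.0000 0.0000 1.0000
    outer loop
      vertex 28.00 14.00 22.00
      vertex 2.67 22.23 22.00
      vertex 0.00 14.00 22.00
    endloop
  endfacet
  facet normal 0.0000 0.0000 1.0000
    outer loop
      vertex 28.00 14.00 22.00
      vertex 0.00 14.00 22.00
      vertex 2.67 5.77 22.00
    endloop
  endfacet
  facet normal 0.0000 0.0000 1.0000
    outer loop
      vertex 28.00 14.00 22.00
      vertex 2.67 5.77 22.00
      vertex 9.67 0.69 22.00
    endloop
  endfacet
  facet normal 0.0000 0.0000 1.0000
    outer loop
      vertex 28.00 14.00 22.00
      vertex 9.67 0.69 22.00
      vertex 18.33 0.69 22.00
    endloop
  endfacet
  facet normal 0.0000 0.0000 1.0000
    outer loop
      vertex 28.00 14.00 22.00
      vertex 18.33 0.69 22.00
      vertex 25.33 5.77 22.00
    endloop
  endfacet
  facet normal 0.9512 0.3086 0.0000
    outer loop
      vertex 28.00 14.00 0.00
      vertex 25.33 22.23 0.00
      vertex 25.33 22.23 22.00
    endloop
  endfacet
  facet normal 0.9512 0.3086 0.0000
    outer loop
      vertex 28.00 14.00 0.00
      vertex 25.33 22.23 22.00
      vertex 28.00 14.00 22.00
    endloop
  endfacet
  facet normal 0.5873 0.8093 0.0000
    outer loop
      vertex 25.33 22.23 0.00
      vertex 18.33 27.31 0.00
      vertex 18.33 27.31 22.00
    endloop
  endfacet
  facet normal 0.5873 0.8093 0.0000
    outer loop
      vertex 25.33 22.23 0.00
      vertex 18.33 27.31 22.00
      vertex 25.33 22.23 22.00
    endloop
  endfacet
  facet normal 0.0000 1.0000 0.0000
    outer loop
      vertex 18.33 27.31 0.00
      vertex 9.67 27.31 0.00
      vertex 9.67 27.31 22.00
    endloop
  endfacet
  facet normal 0.0000 1.0000 0.0000
    outer loop
      vertex 18.33 27.31 0.00
      vertex 9.67 27.31 22.00
      vertex 18.33 27.31 22.00
    endloop
  endfacet
  facet normal -0.5873 0.8093 0.0000
    outer loop
      vertex 9.67 27.31 0.00
      vertex 2.67 22.23 0.00
      vertex 2.67 22.23 22.00
    endloop
  endfacet
  facet normal -0.5873 0.8093 0.0000
    outer loop
      vertex 9.67 27.31 0.00
      vertex 2.67 22.23 22.00
      vertex 9.67 27.31 22.00
    endloop
  endfacet
  facet normal -0.9512 0.3086 0.0000
    outer loop
      vertex 2.67 22.23 0.00
      vertex 0.00 14.00 0.00
      vertex 0.00 14.00 22.00
    endloop
  endfacet
  facet normal -0.9512 0.3086 0.0000
    outer loop
      vertex 2.67 22.23 0.00
      vertex 0.00 14.00 22.00
      vertex 2.67 22.23 22.00
    endloop
  endfacet
  facet normal -0.9512 -0.3086 0.0000
    outer loop
      vertex 0.00 14.00 0.00
      vertex 2.67 5.77 0.00
      vertex 2.67 5.77 22.00
    endloop
  endfacet
  facet normal -0.9512 -0.3086 0.0000
    outer loop
      vertex 0.00 14.00 0.00
      vertex 2.67 5.77 22.00
      vertex 0.00 14.00 22.00
    endloop
  endfacet
  facet normal -0.5873 -0.8093 0.0000
    outer loop
      vertex 2.67 5.77 0.00
      vertex 9.67 0.69 0.00
      vertex 9.67 0.69 22.00
    endloop
  endfacet
  facet normal -0.5873 -0.8093 0.0000
    outer loop
      vertex 2.67 5.77 0.00
      vertex 9.67 0.69 22.00
      vertex 2.67 5.77 22.00
    endloop
  endfacet
  facet normal 0.0000 -1.0000 0.0000
    outer loop
      vertex 9.67 0.69 0.00
      vertex 18.33 0.69 0.00
      vertex 18.33 0.69 22.00
    endloop
  endfacet
  facet normal 0.0000 -1.0000 0.0000
    outer loop
      vertex 9.67 0.69 0.00
      vertex 18.33 0.69 22.00
      vertex 9.67 0.69 22.00
    endloop
  endfacet
  facet normal 0.5873 -0.8093 0.0000
    outer loop
      vertex 18.33 0.69 0.00
      vertex 25.33 5.77 0.00
      vertex 25.33 5.77 22.00
    endloop
  endfacet
  facet normal 0.5873 -0.8093 0.0000
    outer loop
      vertex 18.33 0.69 0.00
      vertex 25.33 5.77 22.00
      vertex 18.33 0.69 22.00
    endloop
  endfacet
  facet normal 0.9512 -0.3086 0.0000
    outer loop
      vertex 25.33 5.77 0.00
      vertex 28.00 14.00 0.00
      vertex 28.00 14.00 22.00
    endloop
  endfacet
  facet normal 0.9512 -0.3086 0.0000
    outer loop
      vertex 25.33 5.77 0.00
      vertex 28.00 14.00 22.00
      vertex 25.33 5.77 22.00
    endloop
  endfacet
endsolid part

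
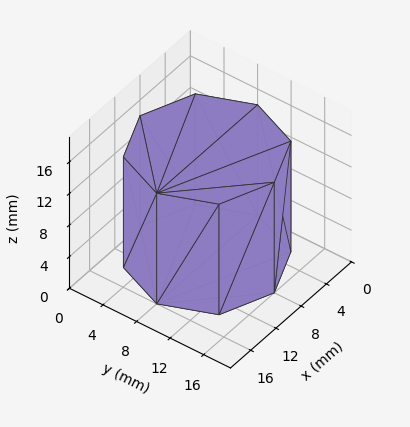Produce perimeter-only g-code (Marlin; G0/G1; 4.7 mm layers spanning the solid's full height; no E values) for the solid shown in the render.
Reading the render: the shape is a regular 8-sided prism (a cylinder approximated with 8 flat sides), circumscribed radius ≈ 8 mm, height ≈ 14 mm (dimensions read to the nearest mm from the axis ticks). For the g-code, the solid's height is divided into equal slices at the stated Δz and each level perimeter traced with G1 moves after a G0 lift.

; perimeter-only toolpath
G21 ; units = mm
G90 ; absolute positioning
G28 ; home
; layer 1
G0 Z4.7
G0 X16.0 Y8.0
G1 X13.7 Y13.7
G1 X8.0 Y16.0
G1 X2.3 Y13.7
G1 X0.0 Y8.0
G1 X2.3 Y2.3
G1 X8.0 Y0.0
G1 X13.7 Y2.3
G1 X16.0 Y8.0
; layer 2
G0 Z9.3
G0 X16.0 Y8.0
G1 X13.7 Y13.7
G1 X8.0 Y16.0
G1 X2.3 Y13.7
G1 X0.0 Y8.0
G1 X2.3 Y2.3
G1 X8.0 Y0.0
G1 X13.7 Y2.3
G1 X16.0 Y8.0
; layer 3
G0 Z14.0
G0 X16.0 Y8.0
G1 X13.7 Y13.7
G1 X8.0 Y16.0
G1 X2.3 Y13.7
G1 X0.0 Y8.0
G1 X2.3 Y2.3
G1 X8.0 Y0.0
G1 X13.7 Y2.3
G1 X16.0 Y8.0
M2 ; end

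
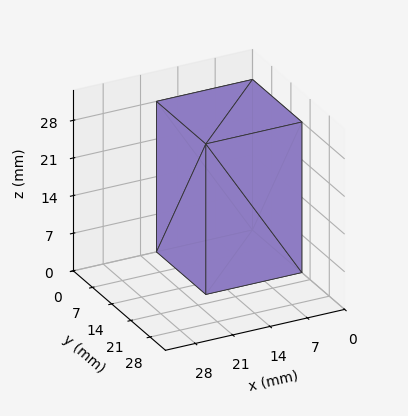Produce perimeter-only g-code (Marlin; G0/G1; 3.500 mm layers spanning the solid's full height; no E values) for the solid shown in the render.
Reading the render: the shape is a rectangular box, roughly 18 × 18 mm footprint and 28 mm tall (dimensions read to the nearest mm from the axis ticks). For the g-code, the solid's height is divided into equal slices at the stated Δz and each level perimeter traced with G1 moves after a G0 lift.

; perimeter-only toolpath
G21 ; units = mm
G90 ; absolute positioning
G28 ; home
; layer 1
G0 Z3.500
G0 X0.000 Y0.000
G1 X18.000 Y0.000
G1 X18.000 Y18.000
G1 X0.000 Y18.000
G1 X0.000 Y0.000
; layer 2
G0 Z7.000
G0 X0.000 Y0.000
G1 X18.000 Y0.000
G1 X18.000 Y18.000
G1 X0.000 Y18.000
G1 X0.000 Y0.000
; layer 3
G0 Z10.500
G0 X0.000 Y0.000
G1 X18.000 Y0.000
G1 X18.000 Y18.000
G1 X0.000 Y18.000
G1 X0.000 Y0.000
; layer 4
G0 Z14.000
G0 X0.000 Y0.000
G1 X18.000 Y0.000
G1 X18.000 Y18.000
G1 X0.000 Y18.000
G1 X0.000 Y0.000
; layer 5
G0 Z17.500
G0 X0.000 Y0.000
G1 X18.000 Y0.000
G1 X18.000 Y18.000
G1 X0.000 Y18.000
G1 X0.000 Y0.000
; layer 6
G0 Z21.000
G0 X0.000 Y0.000
G1 X18.000 Y0.000
G1 X18.000 Y18.000
G1 X0.000 Y18.000
G1 X0.000 Y0.000
; layer 7
G0 Z24.500
G0 X0.000 Y0.000
G1 X18.000 Y0.000
G1 X18.000 Y18.000
G1 X0.000 Y18.000
G1 X0.000 Y0.000
; layer 8
G0 Z28.000
G0 X0.000 Y0.000
G1 X18.000 Y0.000
G1 X18.000 Y18.000
G1 X0.000 Y18.000
G1 X0.000 Y0.000
M2 ; end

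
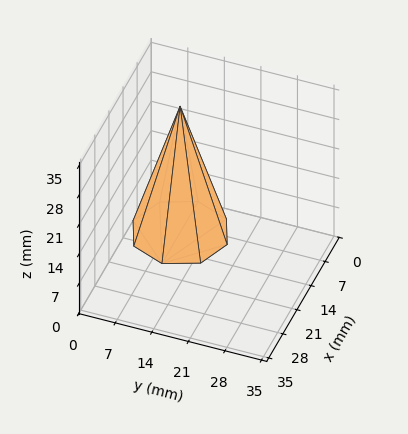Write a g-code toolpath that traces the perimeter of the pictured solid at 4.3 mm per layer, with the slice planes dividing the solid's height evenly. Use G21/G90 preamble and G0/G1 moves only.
Reading the render: the shape is a regular 8-sided pyramid, base circumscribed radius ≈ 9 mm, apex at z ≈ 30 mm (dimensions read to the nearest mm from the axis ticks). For the g-code, the solid's height is divided into equal slices at the stated Δz and each level perimeter traced with G1 moves after a G0 lift.

; perimeter-only toolpath
G21 ; units = mm
G90 ; absolute positioning
G28 ; home
; layer 1
G0 Z4.3
G0 X16.7 Y9.0
G1 X14.5 Y14.5
G1 X9.0 Y16.7
G1 X3.5 Y14.5
G1 X1.3 Y9.0
G1 X3.5 Y3.5
G1 X9.0 Y1.3
G1 X14.5 Y3.5
G1 X16.7 Y9.0
; layer 2
G0 Z8.6
G0 X15.4 Y9.0
G1 X13.6 Y13.6
G1 X9.0 Y15.4
G1 X4.4 Y13.6
G1 X2.6 Y9.0
G1 X4.4 Y4.4
G1 X9.0 Y2.6
G1 X13.6 Y4.4
G1 X15.4 Y9.0
; layer 3
G0 Z12.9
G0 X14.1 Y9.0
G1 X12.7 Y12.7
G1 X9.0 Y14.1
G1 X5.3 Y12.7
G1 X3.9 Y9.0
G1 X5.3 Y5.3
G1 X9.0 Y3.9
G1 X12.7 Y5.3
G1 X14.1 Y9.0
; layer 4
G0 Z17.1
G0 X12.9 Y9.0
G1 X11.7 Y11.7
G1 X9.0 Y12.9
G1 X6.3 Y11.7
G1 X5.1 Y9.0
G1 X6.3 Y6.3
G1 X9.0 Y5.1
G1 X11.7 Y6.3
G1 X12.9 Y9.0
; layer 5
G0 Z21.4
G0 X11.6 Y9.0
G1 X10.8 Y10.8
G1 X9.0 Y11.6
G1 X7.2 Y10.8
G1 X6.4 Y9.0
G1 X7.2 Y7.2
G1 X9.0 Y6.4
G1 X10.8 Y7.2
G1 X11.6 Y9.0
; layer 6
G0 Z25.7
G0 X10.3 Y9.0
G1 X9.9 Y9.9
G1 X9.0 Y10.3
G1 X8.1 Y9.9
G1 X7.7 Y9.0
G1 X8.1 Y8.1
G1 X9.0 Y7.7
G1 X9.9 Y8.1
G1 X10.3 Y9.0
M2 ; end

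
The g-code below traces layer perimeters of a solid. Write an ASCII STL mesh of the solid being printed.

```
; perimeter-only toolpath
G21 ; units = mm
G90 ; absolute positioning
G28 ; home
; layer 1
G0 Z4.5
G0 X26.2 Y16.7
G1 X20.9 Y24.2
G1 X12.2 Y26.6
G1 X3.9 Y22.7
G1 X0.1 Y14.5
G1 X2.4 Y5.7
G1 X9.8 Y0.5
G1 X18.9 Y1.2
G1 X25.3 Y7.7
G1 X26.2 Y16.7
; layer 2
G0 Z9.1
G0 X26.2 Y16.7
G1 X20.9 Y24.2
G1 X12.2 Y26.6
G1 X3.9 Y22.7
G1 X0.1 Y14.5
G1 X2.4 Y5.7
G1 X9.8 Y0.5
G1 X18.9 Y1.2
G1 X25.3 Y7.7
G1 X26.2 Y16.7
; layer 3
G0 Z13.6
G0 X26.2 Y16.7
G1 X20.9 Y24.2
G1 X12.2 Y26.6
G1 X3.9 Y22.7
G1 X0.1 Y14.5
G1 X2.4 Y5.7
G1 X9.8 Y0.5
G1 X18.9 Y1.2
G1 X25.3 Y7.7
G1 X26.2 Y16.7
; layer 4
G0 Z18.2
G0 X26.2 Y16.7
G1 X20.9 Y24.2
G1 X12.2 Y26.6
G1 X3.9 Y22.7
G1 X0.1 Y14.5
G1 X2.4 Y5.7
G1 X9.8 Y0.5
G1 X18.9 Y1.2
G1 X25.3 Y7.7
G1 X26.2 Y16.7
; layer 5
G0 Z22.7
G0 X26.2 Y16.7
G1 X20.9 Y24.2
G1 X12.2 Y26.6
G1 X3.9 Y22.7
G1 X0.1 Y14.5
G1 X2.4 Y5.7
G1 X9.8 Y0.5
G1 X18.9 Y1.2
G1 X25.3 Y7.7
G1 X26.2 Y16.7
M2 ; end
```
solid part
  facet normal 0.0000 0.0000 -1.0000
    outer loop
      vertex 12.2 26.6 0.0
      vertex 20.9 24.2 0.0
      vertex 26.2 16.7 0.0
    endloop
  endfacet
  facet normal 0.0000 0.0000 -1.0000
    outer loop
      vertex 3.9 22.7 0.0
      vertex 12.2 26.6 0.0
      vertex 26.2 16.7 0.0
    endloop
  endfacet
  facet normal 0.0000 0.0000 -1.0000
    outer loop
      vertex 0.1 14.5 0.0
      vertex 3.9 22.7 0.0
      vertex 26.2 16.7 0.0
    endloop
  endfacet
  facet normal 0.0000 0.0000 -1.0000
    outer loop
      vertex 2.4 5.7 0.0
      vertex 0.1 14.5 0.0
      vertex 26.2 16.7 0.0
    endloop
  endfacet
  facet normal 0.0000 0.0000 -1.0000
    outer loop
      vertex 9.8 0.5 0.0
      vertex 2.4 5.7 0.0
      vertex 26.2 16.7 0.0
    endloop
  endfacet
  facet normal 0.0000 0.0000 -1.0000
    outer loop
      vertex 18.9 1.2 0.0
      vertex 9.8 0.5 0.0
      vertex 26.2 16.7 0.0
    endloop
  endfacet
  facet normal 0.0000 0.0000 -1.0000
    outer loop
      vertex 25.3 7.7 0.0
      vertex 18.9 1.2 0.0
      vertex 26.2 16.7 0.0
    endloop
  endfacet
  facet normal 0.0000 0.0000 1.0000
    outer loop
      vertex 26.2 16.7 22.7
      vertex 20.9 24.2 22.7
      vertex 12.2 26.6 22.7
    endloop
  endfacet
  facet normal 0.0000 0.0000 1.0000
    outer loop
      vertex 26.2 16.7 22.7
      vertex 12.2 26.6 22.7
      vertex 3.9 22.7 22.7
    endloop
  endfacet
  facet normal 0.0000 0.0000 1.0000
    outer loop
      vertex 26.2 16.7 22.7
      vertex 3.9 22.7 22.7
      vertex 0.1 14.5 22.7
    endloop
  endfacet
  facet normal 0.0000 0.0000 1.0000
    outer loop
      vertex 26.2 16.7 22.7
      vertex 0.1 14.5 22.7
      vertex 2.4 5.7 22.7
    endloop
  endfacet
  facet normal 0.0000 0.0000 1.0000
    outer loop
      vertex 26.2 16.7 22.7
      vertex 2.4 5.7 22.7
      vertex 9.8 0.5 22.7
    endloop
  endfacet
  facet normal 0.0000 0.0000 1.0000
    outer loop
      vertex 26.2 16.7 22.7
      vertex 9.8 0.5 22.7
      vertex 18.9 1.2 22.7
    endloop
  endfacet
  facet normal 0.0000 0.0000 1.0000
    outer loop
      vertex 26.2 16.7 22.7
      vertex 18.9 1.2 22.7
      vertex 25.3 7.7 22.7
    endloop
  endfacet
  facet normal 0.8167 0.5771 0.0000
    outer loop
      vertex 26.2 16.7 0.0
      vertex 20.9 24.2 0.0
      vertex 20.9 24.2 22.7
    endloop
  endfacet
  facet normal 0.8167 0.5771 0.0000
    outer loop
      vertex 26.2 16.7 0.0
      vertex 20.9 24.2 22.7
      vertex 26.2 16.7 22.7
    endloop
  endfacet
  facet normal 0.2659 0.9640 0.0000
    outer loop
      vertex 20.9 24.2 0.0
      vertex 12.2 26.6 0.0
      vertex 12.2 26.6 22.7
    endloop
  endfacet
  facet normal 0.2659 0.9640 0.0000
    outer loop
      vertex 20.9 24.2 0.0
      vertex 12.2 26.6 22.7
      vertex 20.9 24.2 22.7
    endloop
  endfacet
  facet normal -0.4253 0.9051 0.0000
    outer loop
      vertex 12.2 26.6 0.0
      vertex 3.9 22.7 0.0
      vertex 3.9 22.7 22.7
    endloop
  endfacet
  facet normal -0.4253 0.9051 0.0000
    outer loop
      vertex 12.2 26.6 0.0
      vertex 3.9 22.7 22.7
      vertex 12.2 26.6 22.7
    endloop
  endfacet
  facet normal -0.9073 0.4205 0.0000
    outer loop
      vertex 3.9 22.7 0.0
      vertex 0.1 14.5 0.0
      vertex 0.1 14.5 22.7
    endloop
  endfacet
  facet normal -0.9073 0.4205 0.0000
    outer loop
      vertex 3.9 22.7 0.0
      vertex 0.1 14.5 22.7
      vertex 3.9 22.7 22.7
    endloop
  endfacet
  facet normal -0.9675 -0.2529 0.0000
    outer loop
      vertex 0.1 14.5 0.0
      vertex 2.4 5.7 0.0
      vertex 2.4 5.7 22.7
    endloop
  endfacet
  facet normal -0.9675 -0.2529 0.0000
    outer loop
      vertex 0.1 14.5 0.0
      vertex 2.4 5.7 22.7
      vertex 0.1 14.5 22.7
    endloop
  endfacet
  facet normal -0.5749 -0.8182 0.0000
    outer loop
      vertex 2.4 5.7 0.0
      vertex 9.8 0.5 0.0
      vertex 9.8 0.5 22.7
    endloop
  endfacet
  facet normal -0.5749 -0.8182 0.0000
    outer loop
      vertex 2.4 5.7 0.0
      vertex 9.8 0.5 22.7
      vertex 2.4 5.7 22.7
    endloop
  endfacet
  facet normal 0.0767 -0.9971 0.0000
    outer loop
      vertex 9.8 0.5 0.0
      vertex 18.9 1.2 0.0
      vertex 18.9 1.2 22.7
    endloop
  endfacet
  facet normal 0.0767 -0.9971 0.0000
    outer loop
      vertex 9.8 0.5 0.0
      vertex 18.9 1.2 22.7
      vertex 9.8 0.5 22.7
    endloop
  endfacet
  facet normal 0.7126 -0.7016 0.0000
    outer loop
      vertex 18.9 1.2 0.0
      vertex 25.3 7.7 0.0
      vertex 25.3 7.7 22.7
    endloop
  endfacet
  facet normal 0.7126 -0.7016 0.0000
    outer loop
      vertex 18.9 1.2 0.0
      vertex 25.3 7.7 22.7
      vertex 18.9 1.2 22.7
    endloop
  endfacet
  facet normal 0.9950 -0.0995 0.0000
    outer loop
      vertex 25.3 7.7 0.0
      vertex 26.2 16.7 0.0
      vertex 26.2 16.7 22.7
    endloop
  endfacet
  facet normal 0.9950 -0.0995 0.0000
    outer loop
      vertex 25.3 7.7 0.0
      vertex 26.2 16.7 22.7
      vertex 25.3 7.7 22.7
    endloop
  endfacet
endsolid part

The G0 Z moves step by Δz≈4.5 mm. Every layer's G1 loop is the same polygon, so the solid is a straight extrusion of it from z=0 to z≈22.7. Closing with flat bottom and top caps and triangulating gives 32 facets — a regular 9-sided prism (a cylinder approximated with 9 flat sides), circumscribed radius ≈ 13.3 mm, height ≈ 22.7 mm.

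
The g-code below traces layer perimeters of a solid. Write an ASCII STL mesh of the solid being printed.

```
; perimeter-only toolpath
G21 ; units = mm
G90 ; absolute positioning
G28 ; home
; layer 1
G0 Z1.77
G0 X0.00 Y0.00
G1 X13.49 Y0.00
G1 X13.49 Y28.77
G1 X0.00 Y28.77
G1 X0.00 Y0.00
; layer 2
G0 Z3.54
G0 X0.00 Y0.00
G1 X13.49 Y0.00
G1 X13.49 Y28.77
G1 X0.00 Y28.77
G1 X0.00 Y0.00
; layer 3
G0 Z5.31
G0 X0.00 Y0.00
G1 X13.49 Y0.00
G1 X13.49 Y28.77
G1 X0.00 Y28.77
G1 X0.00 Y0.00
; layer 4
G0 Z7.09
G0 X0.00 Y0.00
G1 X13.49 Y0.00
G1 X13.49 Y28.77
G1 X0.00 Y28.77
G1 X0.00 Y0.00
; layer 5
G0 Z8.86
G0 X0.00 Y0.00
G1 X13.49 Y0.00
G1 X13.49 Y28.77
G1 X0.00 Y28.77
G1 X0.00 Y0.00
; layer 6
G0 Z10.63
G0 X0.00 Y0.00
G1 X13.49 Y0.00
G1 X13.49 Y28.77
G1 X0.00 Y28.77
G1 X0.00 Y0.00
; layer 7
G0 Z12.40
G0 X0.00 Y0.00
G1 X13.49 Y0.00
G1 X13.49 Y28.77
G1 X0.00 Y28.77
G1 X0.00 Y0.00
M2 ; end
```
solid part
  facet normal 0.0000 0.0000 -1.0000
    outer loop
      vertex 13.49 28.77 0.00
      vertex 13.49 0.00 0.00
      vertex 0.00 0.00 0.00
    endloop
  endfacet
  facet normal 0.0000 0.0000 -1.0000
    outer loop
      vertex 0.00 28.77 0.00
      vertex 13.49 28.77 0.00
      vertex 0.00 0.00 0.00
    endloop
  endfacet
  facet normal 0.0000 0.0000 1.0000
    outer loop
      vertex 0.00 0.00 12.40
      vertex 13.49 0.00 12.40
      vertex 13.49 28.77 12.40
    endloop
  endfacet
  facet normal 0.0000 0.0000 1.0000
    outer loop
      vertex 0.00 0.00 12.40
      vertex 13.49 28.77 12.40
      vertex 0.00 28.77 12.40
    endloop
  endfacet
  facet normal 0.0000 -1.0000 0.0000
    outer loop
      vertex 0.00 0.00 0.00
      vertex 13.49 0.00 0.00
      vertex 13.49 0.00 12.40
    endloop
  endfacet
  facet normal 0.0000 -1.0000 0.0000
    outer loop
      vertex 0.00 0.00 0.00
      vertex 13.49 0.00 12.40
      vertex 0.00 0.00 12.40
    endloop
  endfacet
  facet normal 0.0000 1.0000 0.0000
    outer loop
      vertex 13.49 28.77 12.40
      vertex 13.49 28.77 0.00
      vertex 0.00 28.77 0.00
    endloop
  endfacet
  facet normal 0.0000 1.0000 0.0000
    outer loop
      vertex 0.00 28.77 12.40
      vertex 13.49 28.77 12.40
      vertex 0.00 28.77 0.00
    endloop
  endfacet
  facet normal -1.0000 0.0000 0.0000
    outer loop
      vertex 0.00 28.77 12.40
      vertex 0.00 28.77 0.00
      vertex 0.00 0.00 0.00
    endloop
  endfacet
  facet normal -1.0000 0.0000 0.0000
    outer loop
      vertex 0.00 0.00 12.40
      vertex 0.00 28.77 12.40
      vertex 0.00 0.00 0.00
    endloop
  endfacet
  facet normal 1.0000 0.0000 0.0000
    outer loop
      vertex 13.49 0.00 0.00
      vertex 13.49 28.77 0.00
      vertex 13.49 28.77 12.40
    endloop
  endfacet
  facet normal 1.0000 0.0000 0.0000
    outer loop
      vertex 13.49 0.00 0.00
      vertex 13.49 28.77 12.40
      vertex 13.49 0.00 12.40
    endloop
  endfacet
endsolid part

The G0 Z moves step by Δz≈1.77 mm. Every layer's G1 loop is the same polygon, so the solid is a straight extrusion of it from z=0 to z≈12.4. Closing with flat bottom and top caps and triangulating gives 12 facets — a rectangular box, roughly 13.5 × 28.8 mm footprint and 12.4 mm tall.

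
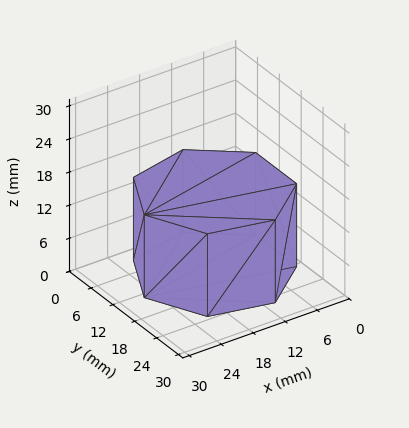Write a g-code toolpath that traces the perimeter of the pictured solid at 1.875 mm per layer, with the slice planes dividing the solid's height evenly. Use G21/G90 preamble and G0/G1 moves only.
Reading the render: the shape is a regular 7-sided prism (a cylinder approximated with 7 flat sides), circumscribed radius ≈ 13 mm, height ≈ 15 mm (dimensions read to the nearest mm from the axis ticks). For the g-code, the solid's height is divided into equal slices at the stated Δz and each level perimeter traced with G1 moves after a G0 lift.

; perimeter-only toolpath
G21 ; units = mm
G90 ; absolute positioning
G28 ; home
; layer 1
G0 Z1.875
G0 X26.000 Y13.000
G1 X21.105 Y23.164
G1 X10.107 Y25.674
G1 X1.287 Y18.640
G1 X1.287 Y7.360
G1 X10.107 Y0.326
G1 X21.105 Y2.836
G1 X26.000 Y13.000
; layer 2
G0 Z3.750
G0 X26.000 Y13.000
G1 X21.105 Y23.164
G1 X10.107 Y25.674
G1 X1.287 Y18.640
G1 X1.287 Y7.360
G1 X10.107 Y0.326
G1 X21.105 Y2.836
G1 X26.000 Y13.000
; layer 3
G0 Z5.625
G0 X26.000 Y13.000
G1 X21.105 Y23.164
G1 X10.107 Y25.674
G1 X1.287 Y18.640
G1 X1.287 Y7.360
G1 X10.107 Y0.326
G1 X21.105 Y2.836
G1 X26.000 Y13.000
; layer 4
G0 Z7.500
G0 X26.000 Y13.000
G1 X21.105 Y23.164
G1 X10.107 Y25.674
G1 X1.287 Y18.640
G1 X1.287 Y7.360
G1 X10.107 Y0.326
G1 X21.105 Y2.836
G1 X26.000 Y13.000
; layer 5
G0 Z9.375
G0 X26.000 Y13.000
G1 X21.105 Y23.164
G1 X10.107 Y25.674
G1 X1.287 Y18.640
G1 X1.287 Y7.360
G1 X10.107 Y0.326
G1 X21.105 Y2.836
G1 X26.000 Y13.000
; layer 6
G0 Z11.250
G0 X26.000 Y13.000
G1 X21.105 Y23.164
G1 X10.107 Y25.674
G1 X1.287 Y18.640
G1 X1.287 Y7.360
G1 X10.107 Y0.326
G1 X21.105 Y2.836
G1 X26.000 Y13.000
; layer 7
G0 Z13.125
G0 X26.000 Y13.000
G1 X21.105 Y23.164
G1 X10.107 Y25.674
G1 X1.287 Y18.640
G1 X1.287 Y7.360
G1 X10.107 Y0.326
G1 X21.105 Y2.836
G1 X26.000 Y13.000
; layer 8
G0 Z15.000
G0 X26.000 Y13.000
G1 X21.105 Y23.164
G1 X10.107 Y25.674
G1 X1.287 Y18.640
G1 X1.287 Y7.360
G1 X10.107 Y0.326
G1 X21.105 Y2.836
G1 X26.000 Y13.000
M2 ; end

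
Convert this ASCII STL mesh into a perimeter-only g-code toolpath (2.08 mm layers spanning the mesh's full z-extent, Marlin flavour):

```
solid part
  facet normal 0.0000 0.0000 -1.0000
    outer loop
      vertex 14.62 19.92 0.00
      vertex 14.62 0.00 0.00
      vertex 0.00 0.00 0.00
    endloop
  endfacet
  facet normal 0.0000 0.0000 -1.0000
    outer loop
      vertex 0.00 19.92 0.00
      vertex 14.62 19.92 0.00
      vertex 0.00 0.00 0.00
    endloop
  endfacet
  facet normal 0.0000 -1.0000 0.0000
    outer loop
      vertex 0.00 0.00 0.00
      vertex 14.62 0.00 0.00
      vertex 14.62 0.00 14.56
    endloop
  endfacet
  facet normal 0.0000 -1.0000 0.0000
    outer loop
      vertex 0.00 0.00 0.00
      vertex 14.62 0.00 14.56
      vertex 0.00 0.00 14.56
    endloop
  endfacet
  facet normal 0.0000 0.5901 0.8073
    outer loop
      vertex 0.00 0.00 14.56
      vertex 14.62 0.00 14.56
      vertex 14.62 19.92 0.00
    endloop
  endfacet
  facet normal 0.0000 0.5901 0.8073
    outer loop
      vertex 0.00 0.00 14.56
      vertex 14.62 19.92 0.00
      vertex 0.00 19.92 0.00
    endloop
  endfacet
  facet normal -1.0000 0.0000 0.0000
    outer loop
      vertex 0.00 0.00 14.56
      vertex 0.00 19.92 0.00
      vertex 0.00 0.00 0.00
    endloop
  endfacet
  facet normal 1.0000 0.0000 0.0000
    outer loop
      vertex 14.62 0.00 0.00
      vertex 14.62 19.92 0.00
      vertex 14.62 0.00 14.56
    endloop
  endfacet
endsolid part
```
; perimeter-only toolpath
G21 ; units = mm
G90 ; absolute positioning
G28 ; home
; layer 1
G0 Z2.08
G0 X0.00 Y0.00
G1 X14.62 Y0.00
G1 X14.62 Y17.07
G1 X0.00 Y17.07
G1 X0.00 Y0.00
; layer 2
G0 Z4.16
G0 X0.00 Y0.00
G1 X14.62 Y0.00
G1 X14.62 Y14.23
G1 X0.00 Y14.23
G1 X0.00 Y0.00
; layer 3
G0 Z6.24
G0 X0.00 Y0.00
G1 X14.62 Y0.00
G1 X14.62 Y11.38
G1 X0.00 Y11.38
G1 X0.00 Y0.00
; layer 4
G0 Z8.32
G0 X0.00 Y0.00
G1 X14.62 Y0.00
G1 X14.62 Y8.54
G1 X0.00 Y8.54
G1 X0.00 Y0.00
; layer 5
G0 Z10.40
G0 X0.00 Y0.00
G1 X14.62 Y0.00
G1 X14.62 Y5.69
G1 X0.00 Y5.69
G1 X0.00 Y0.00
; layer 6
G0 Z12.48
G0 X0.00 Y0.00
G1 X14.62 Y0.00
G1 X14.62 Y2.85
G1 X0.00 Y2.85
G1 X0.00 Y0.00
M2 ; end

The solid is a wedge (ramp): 14.6 × 19.9 mm base, rising to 14.6 mm along the y=0 edge and sloping linearly to z=0 at y=19.9. Slicing at Δz = 2.08 mm — 7 equal slices spanning the solid's height, so layer i sits at z = i·h/7 — gives 6 non-empty perimeters. Each is a 4-segment closed polygon; G0 lifts to the layer z and rapids to the start vertex, then G1 traces the edges. The cross-section shrinks linearly with z (the slice at the apex is degenerate and omitted).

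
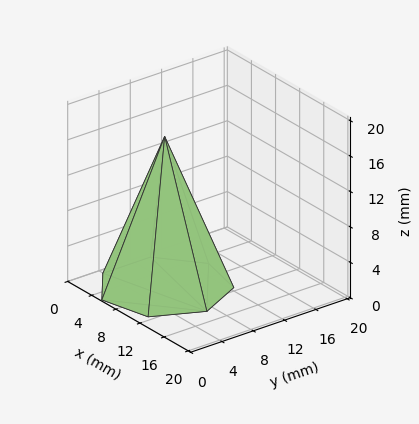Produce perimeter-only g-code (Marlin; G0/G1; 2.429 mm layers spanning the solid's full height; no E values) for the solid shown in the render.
Reading the render: the shape is a regular 7-sided pyramid, base circumscribed radius ≈ 7 mm, apex at z ≈ 17 mm (dimensions read to the nearest mm from the axis ticks). For the g-code, the solid's height is divided into equal slices at the stated Δz and each level perimeter traced with G1 moves after a G0 lift.

; perimeter-only toolpath
G21 ; units = mm
G90 ; absolute positioning
G28 ; home
; layer 1
G0 Z2.429
G0 X13.000 Y7.000
G1 X10.741 Y11.691
G1 X5.665 Y12.849
G1 X1.594 Y9.603
G1 X1.594 Y4.397
G1 X5.665 Y1.151
G1 X10.741 Y2.309
G1 X13.000 Y7.000
; layer 2
G0 Z4.857
G0 X12.000 Y7.000
G1 X10.117 Y10.909
G1 X5.887 Y11.874
G1 X2.495 Y9.169
G1 X2.495 Y4.831
G1 X5.887 Y2.126
G1 X10.117 Y3.091
G1 X12.000 Y7.000
; layer 3
G0 Z7.286
G0 X11.000 Y7.000
G1 X9.494 Y10.127
G1 X6.110 Y10.899
G1 X3.396 Y8.735
G1 X3.396 Y5.265
G1 X6.110 Y3.101
G1 X9.494 Y3.873
G1 X11.000 Y7.000
; layer 4
G0 Z9.714
G0 X10.000 Y7.000
G1 X8.870 Y9.346
G1 X6.332 Y9.925
G1 X4.297 Y8.302
G1 X4.297 Y5.698
G1 X6.332 Y4.075
G1 X8.870 Y4.654
G1 X10.000 Y7.000
; layer 5
G0 Z12.143
G0 X9.000 Y7.000
G1 X8.247 Y8.564
G1 X6.555 Y8.950
G1 X5.198 Y7.868
G1 X5.198 Y6.132
G1 X6.555 Y5.050
G1 X8.247 Y5.436
G1 X9.000 Y7.000
; layer 6
G0 Z14.571
G0 X8.000 Y7.000
G1 X7.623 Y7.782
G1 X6.777 Y7.975
G1 X6.099 Y7.434
G1 X6.099 Y6.566
G1 X6.777 Y6.025
G1 X7.623 Y6.218
G1 X8.000 Y7.000
M2 ; end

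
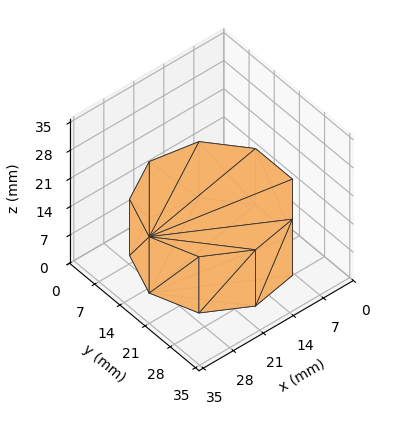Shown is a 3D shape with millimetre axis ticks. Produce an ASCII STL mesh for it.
Reading the render: the shape is a regular 9-sided prism (a cylinder approximated with 9 flat sides), circumscribed radius ≈ 15 mm, height ≈ 14 mm (dimensions read to the nearest mm from the axis ticks). For the STL, each face is triangulated and given an outward normal.

solid part
  facet normal 0.0000 0.0000 -1.0000
    outer loop
      vertex 17.60 29.77 0.00
      vertex 26.49 24.64 0.00
      vertex 30.00 15.00 0.00
    endloop
  endfacet
  facet normal 0.0000 0.0000 -1.0000
    outer loop
      vertex 7.50 27.99 0.00
      vertex 17.60 29.77 0.00
      vertex 30.00 15.00 0.00
    endloop
  endfacet
  facet normal 0.0000 0.0000 -1.0000
    outer loop
      vertex 0.90 20.13 0.00
      vertex 7.50 27.99 0.00
      vertex 30.00 15.00 0.00
    endloop
  endfacet
  facet normal 0.0000 0.0000 -1.0000
    outer loop
      vertex 0.90 9.87 0.00
      vertex 0.90 20.13 0.00
      vertex 30.00 15.00 0.00
    endloop
  endfacet
  facet normal 0.0000 0.0000 -1.0000
    outer loop
      vertex 7.50 2.01 0.00
      vertex 0.90 9.87 0.00
      vertex 30.00 15.00 0.00
    endloop
  endfacet
  facet normal 0.0000 0.0000 -1.0000
    outer loop
      vertex 17.60 0.23 0.00
      vertex 7.50 2.01 0.00
      vertex 30.00 15.00 0.00
    endloop
  endfacet
  facet normal 0.0000 0.0000 -1.0000
    outer loop
      vertex 26.49 5.36 0.00
      vertex 17.60 0.23 0.00
      vertex 30.00 15.00 0.00
    endloop
  endfacet
  facet normal 0.0000 0.0000 1.0000
    outer loop
      vertex 30.00 15.00 14.00
      vertex 26.49 24.64 14.00
      vertex 17.60 29.77 14.00
    endloop
  endfacet
  facet normal 0.0000 0.0000 1.0000
    outer loop
      vertex 30.00 15.00 14.00
      vertex 17.60 29.77 14.00
      vertex 7.50 27.99 14.00
    endloop
  endfacet
  facet normal 0.0000 0.0000 1.0000
    outer loop
      vertex 30.00 15.00 14.00
      vertex 7.50 27.99 14.00
      vertex 0.90 20.13 14.00
    endloop
  endfacet
  facet normal 0.0000 0.0000 1.0000
    outer loop
      vertex 30.00 15.00 14.00
      vertex 0.90 20.13 14.00
      vertex 0.90 9.87 14.00
    endloop
  endfacet
  facet normal 0.0000 0.0000 1.0000
    outer loop
      vertex 30.00 15.00 14.00
      vertex 0.90 9.87 14.00
      vertex 7.50 2.01 14.00
    endloop
  endfacet
  facet normal 0.0000 0.0000 1.0000
    outer loop
      vertex 30.00 15.00 14.00
      vertex 7.50 2.01 14.00
      vertex 17.60 0.23 14.00
    endloop
  endfacet
  facet normal 0.0000 0.0000 1.0000
    outer loop
      vertex 30.00 15.00 14.00
      vertex 17.60 0.23 14.00
      vertex 26.49 5.36 14.00
    endloop
  endfacet
  facet normal 0.9397 0.3421 0.0000
    outer loop
      vertex 30.00 15.00 0.00
      vertex 26.49 24.64 0.00
      vertex 26.49 24.64 14.00
    endloop
  endfacet
  facet normal 0.9397 0.3421 0.0000
    outer loop
      vertex 30.00 15.00 0.00
      vertex 26.49 24.64 14.00
      vertex 30.00 15.00 14.00
    endloop
  endfacet
  facet normal 0.4998 0.8661 0.0000
    outer loop
      vertex 26.49 24.64 0.00
      vertex 17.60 29.77 0.00
      vertex 17.60 29.77 14.00
    endloop
  endfacet
  facet normal 0.4998 0.8661 0.0000
    outer loop
      vertex 26.49 24.64 0.00
      vertex 17.60 29.77 14.00
      vertex 26.49 24.64 14.00
    endloop
  endfacet
  facet normal -0.1736 0.9848 0.0000
    outer loop
      vertex 17.60 29.77 0.00
      vertex 7.50 27.99 0.00
      vertex 7.50 27.99 14.00
    endloop
  endfacet
  facet normal -0.1736 0.9848 0.0000
    outer loop
      vertex 17.60 29.77 0.00
      vertex 7.50 27.99 14.00
      vertex 17.60 29.77 14.00
    endloop
  endfacet
  facet normal -0.7658 0.6431 0.0000
    outer loop
      vertex 7.50 27.99 0.00
      vertex 0.90 20.13 0.00
      vertex 0.90 20.13 14.00
    endloop
  endfacet
  facet normal -0.7658 0.6431 0.0000
    outer loop
      vertex 7.50 27.99 0.00
      vertex 0.90 20.13 14.00
      vertex 7.50 27.99 14.00
    endloop
  endfacet
  facet normal -1.0000 0.0000 0.0000
    outer loop
      vertex 0.90 20.13 0.00
      vertex 0.90 9.87 0.00
      vertex 0.90 9.87 14.00
    endloop
  endfacet
  facet normal -1.0000 0.0000 0.0000
    outer loop
      vertex 0.90 20.13 0.00
      vertex 0.90 9.87 14.00
      vertex 0.90 20.13 14.00
    endloop
  endfacet
  facet normal -0.7658 -0.6431 0.0000
    outer loop
      vertex 0.90 9.87 0.00
      vertex 7.50 2.01 0.00
      vertex 7.50 2.01 14.00
    endloop
  endfacet
  facet normal -0.7658 -0.6431 0.0000
    outer loop
      vertex 0.90 9.87 0.00
      vertex 7.50 2.01 14.00
      vertex 0.90 9.87 14.00
    endloop
  endfacet
  facet normal -0.1736 -0.9848 0.0000
    outer loop
      vertex 7.50 2.01 0.00
      vertex 17.60 0.23 0.00
      vertex 17.60 0.23 14.00
    endloop
  endfacet
  facet normal -0.1736 -0.9848 0.0000
    outer loop
      vertex 7.50 2.01 0.00
      vertex 17.60 0.23 14.00
      vertex 7.50 2.01 14.00
    endloop
  endfacet
  facet normal 0.4998 -0.8661 0.0000
    outer loop
      vertex 17.60 0.23 0.00
      vertex 26.49 5.36 0.00
      vertex 26.49 5.36 14.00
    endloop
  endfacet
  facet normal 0.4998 -0.8661 0.0000
    outer loop
      vertex 17.60 0.23 0.00
      vertex 26.49 5.36 14.00
      vertex 17.60 0.23 14.00
    endloop
  endfacet
  facet normal 0.9397 -0.3421 0.0000
    outer loop
      vertex 26.49 5.36 0.00
      vertex 30.00 15.00 0.00
      vertex 30.00 15.00 14.00
    endloop
  endfacet
  facet normal 0.9397 -0.3421 0.0000
    outer loop
      vertex 26.49 5.36 0.00
      vertex 30.00 15.00 14.00
      vertex 26.49 5.36 14.00
    endloop
  endfacet
endsolid part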